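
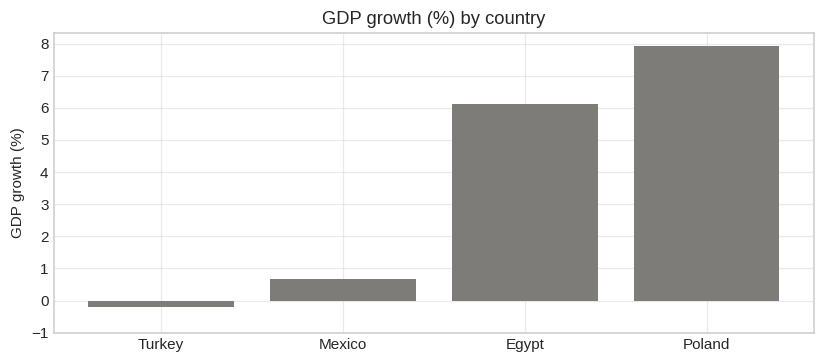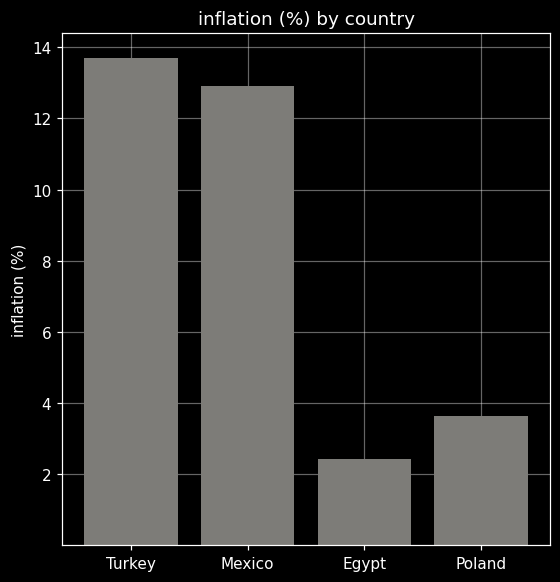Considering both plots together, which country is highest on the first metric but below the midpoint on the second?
Chart 2 median inflation (%) ≈ 8; below-median countries: Egypt, Poland. Among those, Poland has the highest GDP growth (%) (≈ 8).

Poland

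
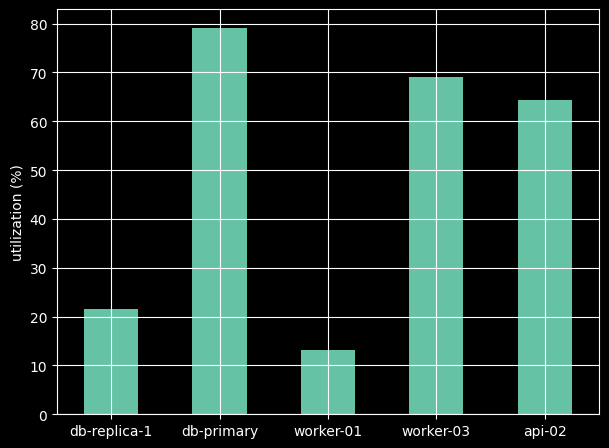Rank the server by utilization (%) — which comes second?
Top 3: db-primary ≈ 80, worker-03 ≈ 70, api-02 ≈ 60.

worker-03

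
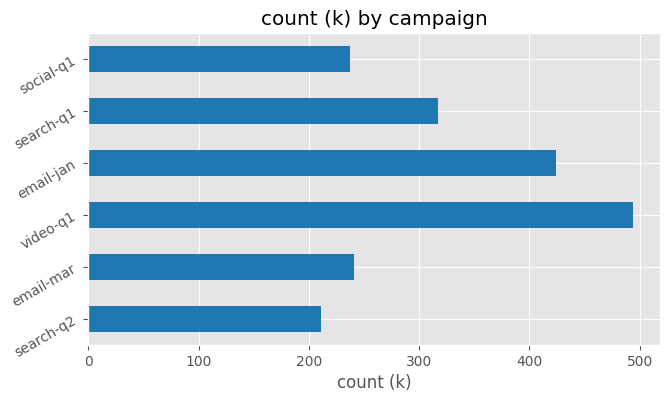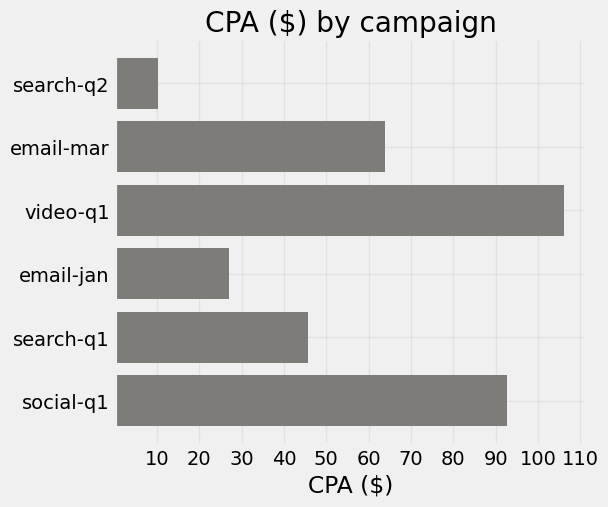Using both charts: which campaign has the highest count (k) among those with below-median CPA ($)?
Chart 2 median CPA ($) ≈ 50; below-median campaigns: search-q2, email-jan, search-q1. Among those, email-jan has the highest count (k) (≈ 400).

email-jan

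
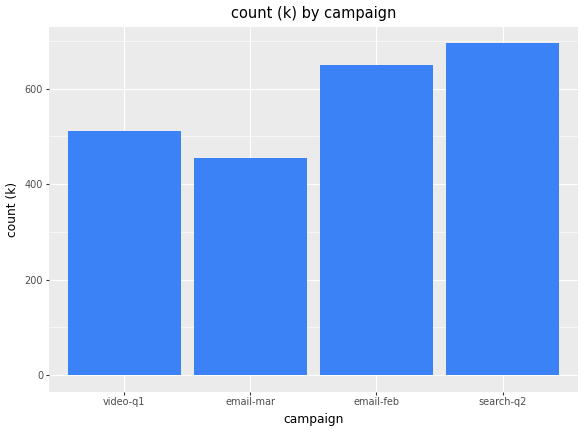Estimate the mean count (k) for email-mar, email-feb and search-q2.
≈ 600

(500 + 600 + 700) / 3 ≈ 600.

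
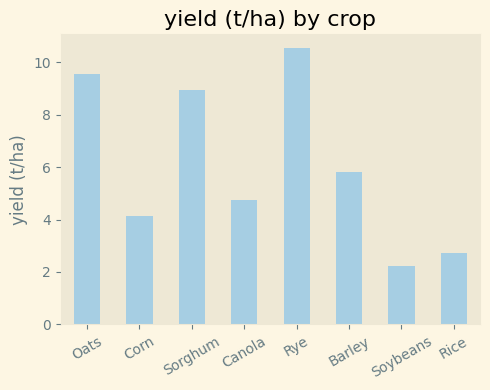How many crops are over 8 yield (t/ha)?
Above 8: Oats, Sorghum, Rye.

3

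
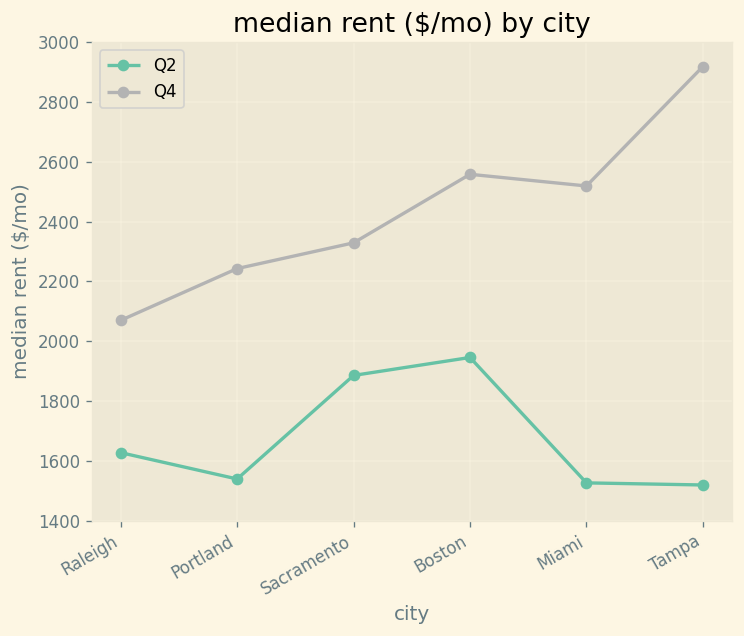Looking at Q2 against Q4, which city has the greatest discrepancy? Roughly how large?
Tampa, ≈ 1400 $/mo

Tampa: Q2 ≈ 1600, Q4 ≈ 3000 → gap ≈ 1400. Next-largest (Miami) is only ≈ 1000.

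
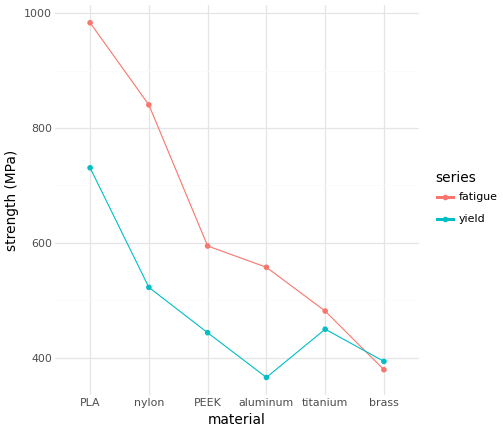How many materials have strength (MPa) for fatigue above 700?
Above 700: PLA, nylon.

2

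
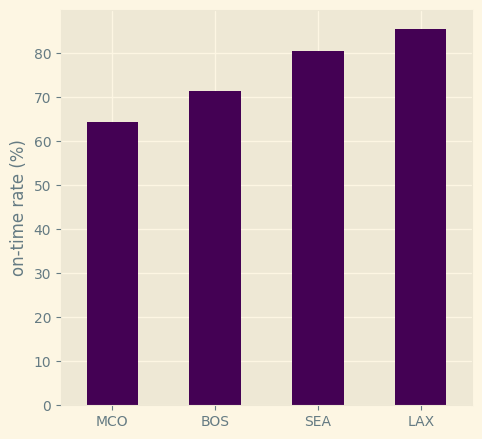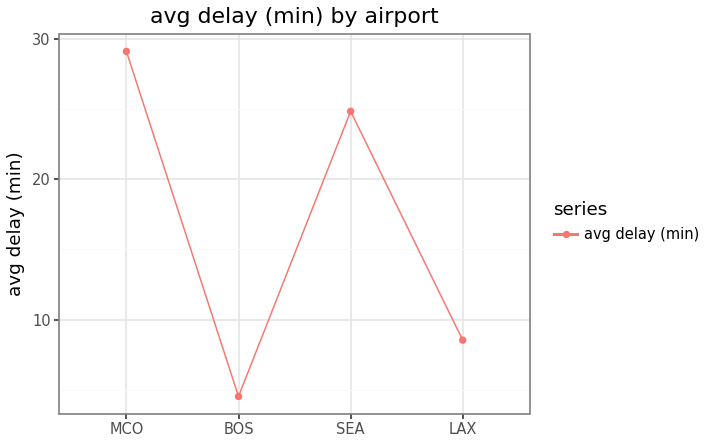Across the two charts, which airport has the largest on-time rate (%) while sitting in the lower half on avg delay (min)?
Chart 2 median avg delay (min) ≈ 15; below-median airports: BOS, LAX. Among those, LAX has the highest on-time rate (%) (≈ 90).

LAX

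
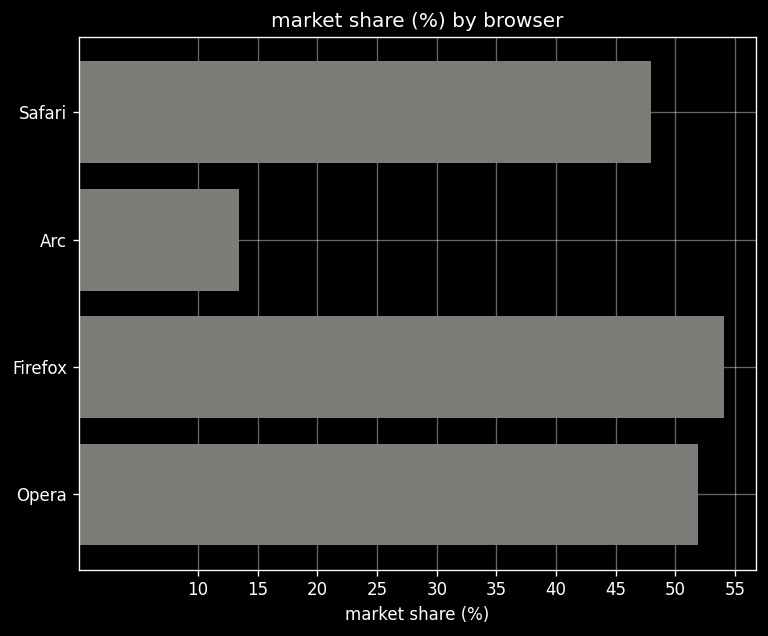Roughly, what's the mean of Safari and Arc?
≈ 32

(50 + 15) / 2 ≈ 32.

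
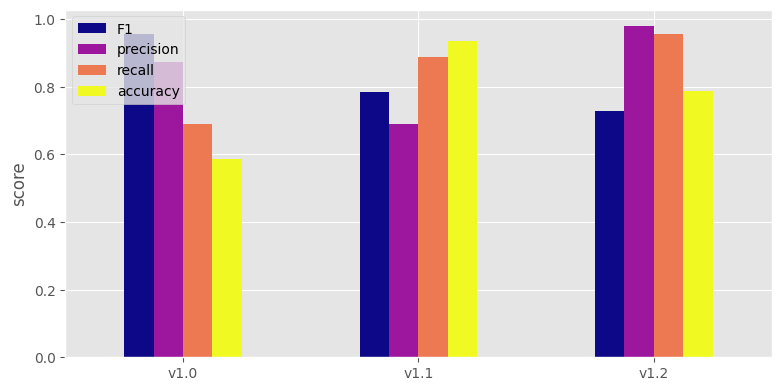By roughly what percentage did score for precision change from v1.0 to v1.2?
≈ +11.1%

v1.0 ≈ 0.9, v1.2 ≈ 1.0; (1.0 − 0.9) / 0.9 ≈ +11.1%.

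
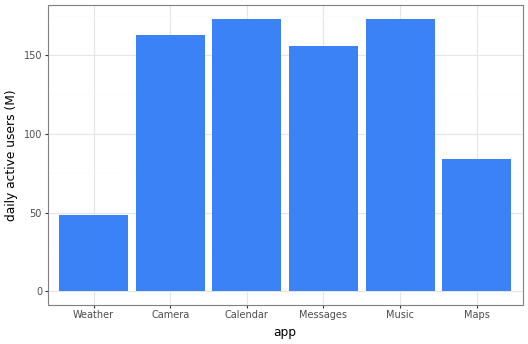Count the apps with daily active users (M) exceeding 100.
4

Above 100: Camera, Calendar, Messages, Music.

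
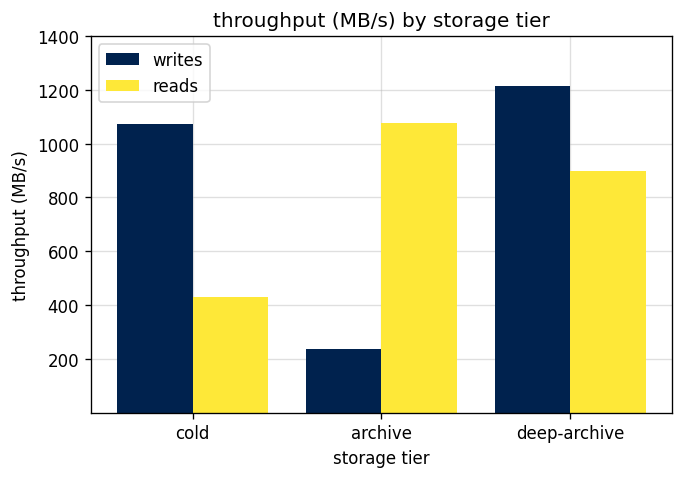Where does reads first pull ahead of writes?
cold: reads ≈ 400 vs writes ≈ 1000 (not yet); archive: reads ≈ 1000 vs writes ≈ 200 (first crossover).

archive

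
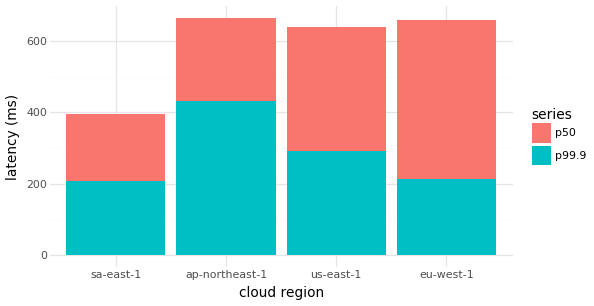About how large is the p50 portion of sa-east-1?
p50 top ≈ 400, bottom ≈ 200; segment ≈ 200.

≈ 200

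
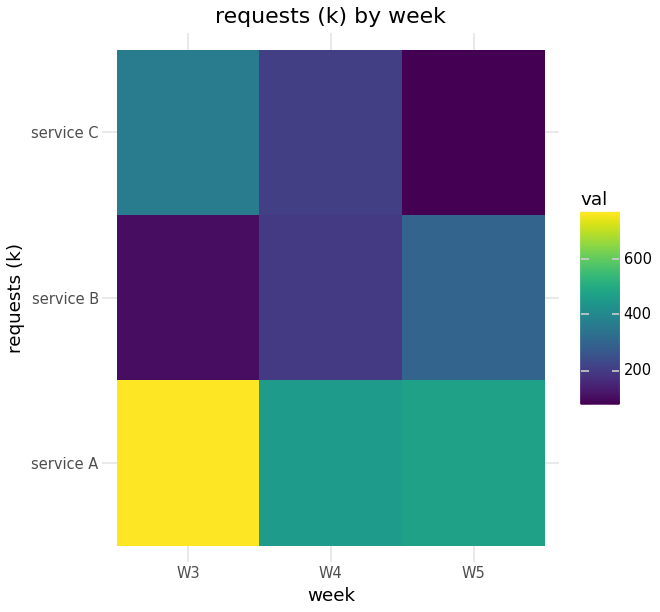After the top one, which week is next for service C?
Top 3 for service C: W3 ≈ 400, W4 ≈ 200, W5 ≈ 100.

W4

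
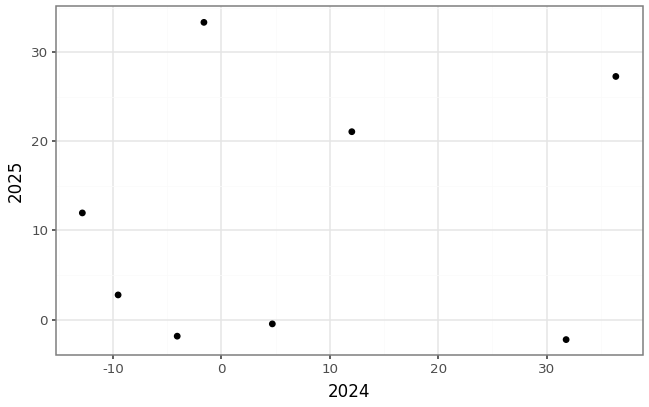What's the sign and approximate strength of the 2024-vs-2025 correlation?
no clear correlation

Points are roughly uncorrelated; weak (|r| ≈ 0.2).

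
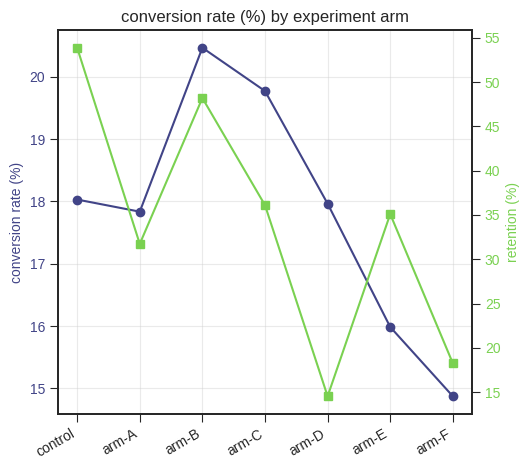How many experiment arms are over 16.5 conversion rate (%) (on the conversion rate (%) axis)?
5

Above 16.5: control, arm-A, arm-B, arm-C, arm-D.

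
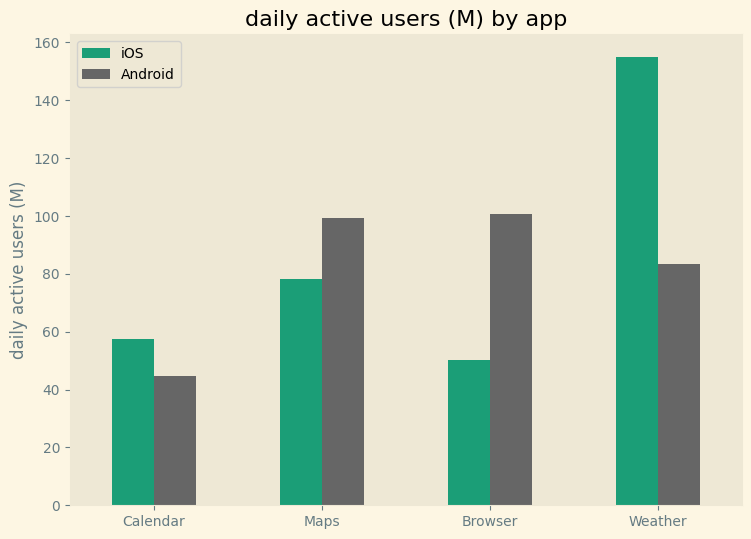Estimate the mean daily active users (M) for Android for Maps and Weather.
(100 + 80) / 2 ≈ 90.

≈ 90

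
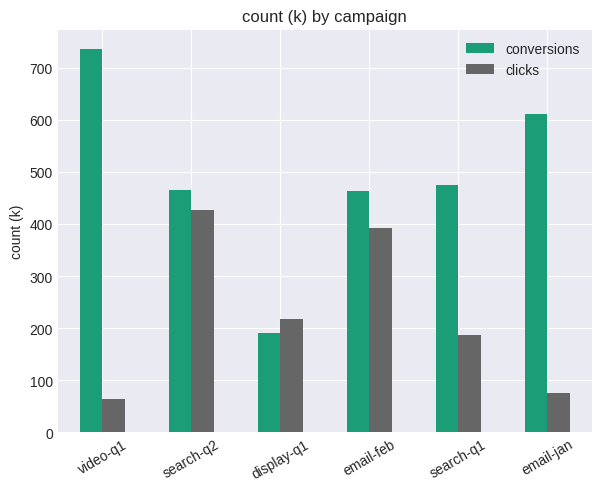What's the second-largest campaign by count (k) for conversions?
Top 3 for conversions: video-q1 ≈ 700, email-jan ≈ 600, search-q1 ≈ 500.

email-jan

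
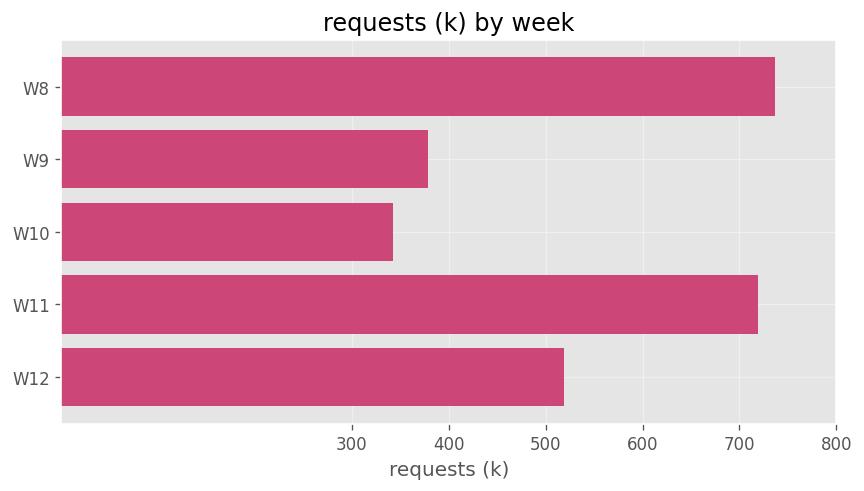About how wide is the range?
Max W8 ≈ 700, min W10 ≈ 300; range ≈ 400.

≈ 400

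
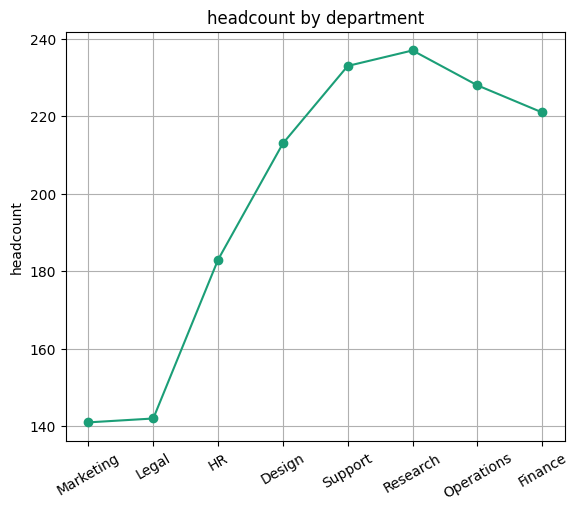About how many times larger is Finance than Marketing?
Finance ≈ 220, Marketing ≈ 140; 220/140 ≈ 1.57.

≈ 1.57×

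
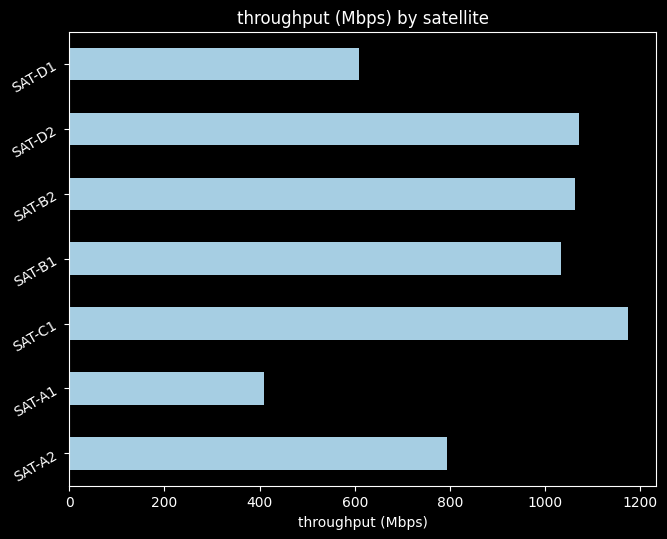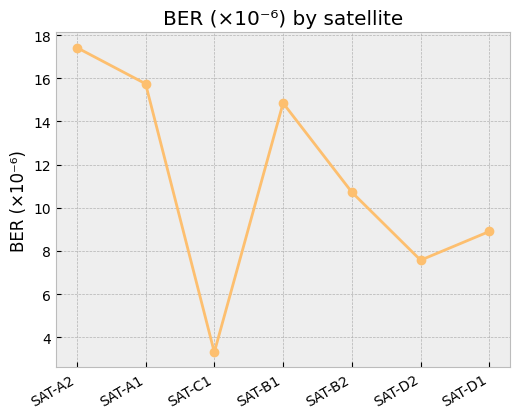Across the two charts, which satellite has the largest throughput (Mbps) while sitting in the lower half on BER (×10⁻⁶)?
SAT-C1

Chart 2 median BER (×10⁻⁶) ≈ 10; below-median satellites: SAT-C1, SAT-D2, SAT-D1. Among those, SAT-C1 has the highest throughput (Mbps) (≈ 1200).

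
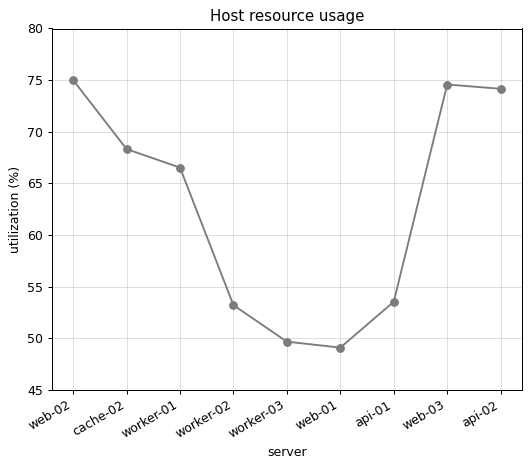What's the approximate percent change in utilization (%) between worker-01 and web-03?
≈ +15.4%

worker-01 ≈ 65, web-03 ≈ 75; (75 − 65) / 65 ≈ +15.4%.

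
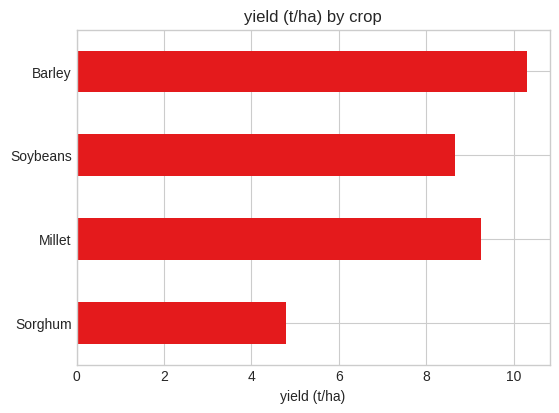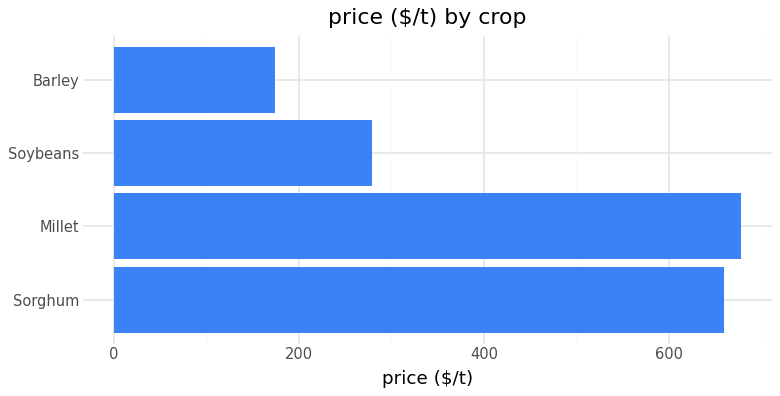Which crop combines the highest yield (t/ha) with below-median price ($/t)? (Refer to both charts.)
Chart 2 median price ($/t) ≈ 500; below-median crops: Soybeans, Barley. Among those, Barley has the highest yield (t/ha) (≈ 10).

Barley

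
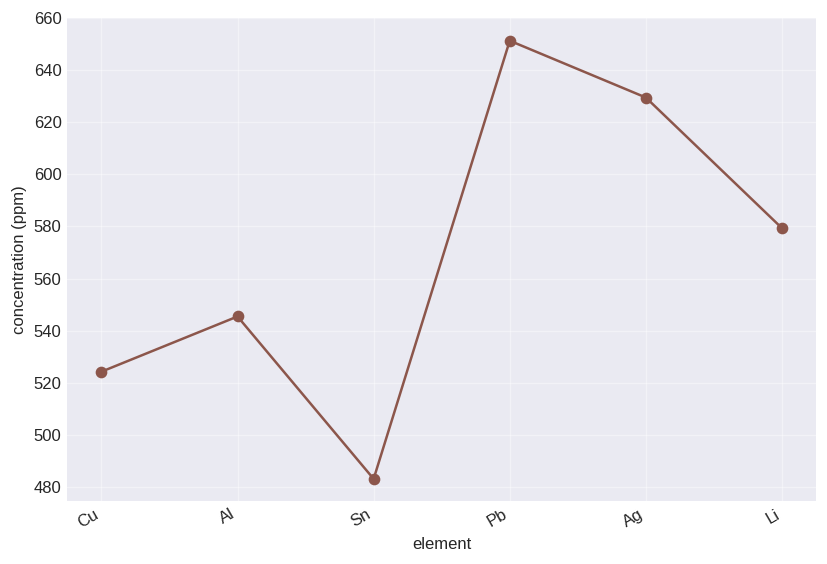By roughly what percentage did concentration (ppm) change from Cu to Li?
Cu ≈ 520, Li ≈ 580; (580 − 520) / 520 ≈ +11.5%.

≈ +11.5%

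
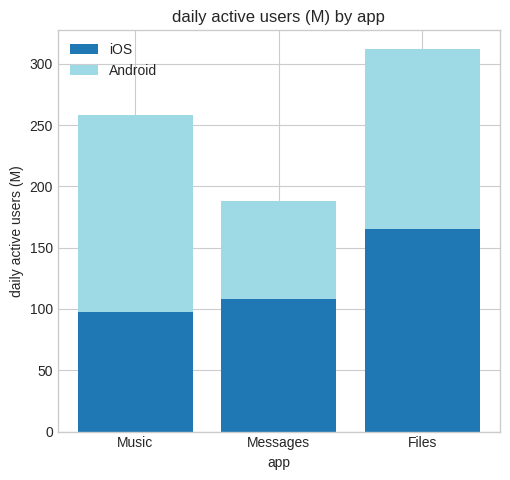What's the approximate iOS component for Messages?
≈ 100

iOS top ≈ 100, bottom ≈ 0; segment ≈ 100.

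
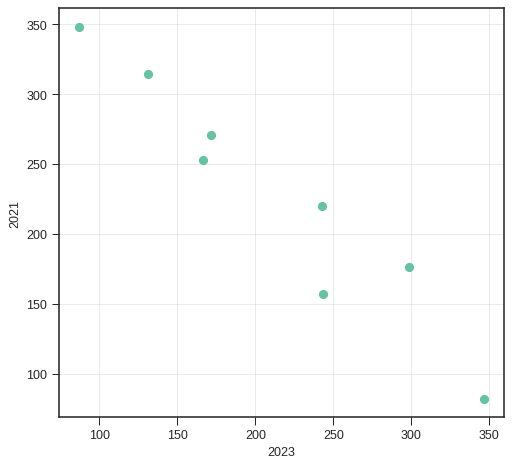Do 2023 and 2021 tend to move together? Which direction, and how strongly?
negative, strong

Points are negatively correlated; strong (|r| ≈ 1.0).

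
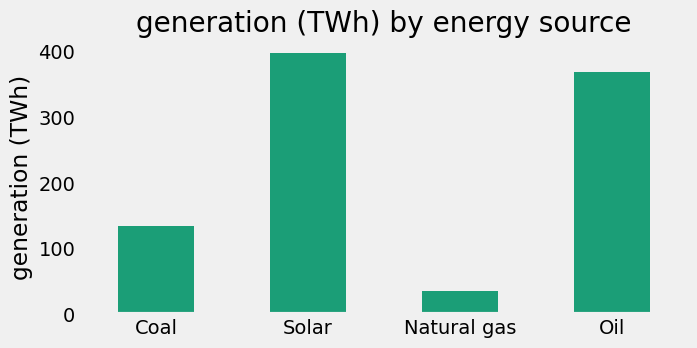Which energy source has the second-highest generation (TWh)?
Top 3: Solar ≈ 400, Oil ≈ 350, Coal ≈ 150.

Oil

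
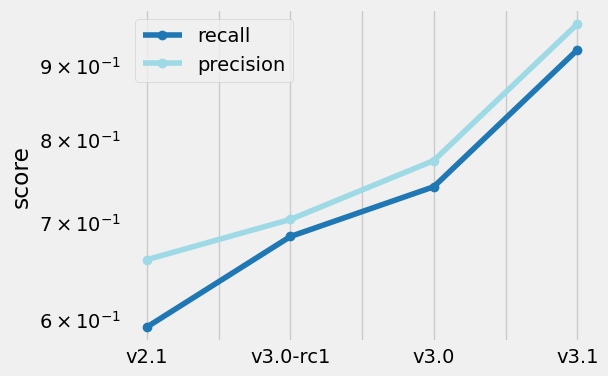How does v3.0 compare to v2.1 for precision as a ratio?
v3.0 ≈ 0.75, v2.1 ≈ 0.65; 0.75/0.65 ≈ 1.15.

≈ 1.15×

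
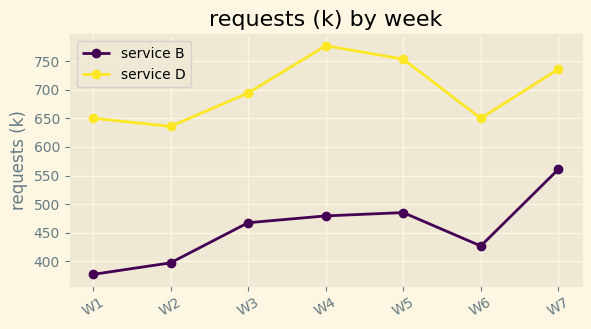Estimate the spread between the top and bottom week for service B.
≈ 150

Max W7 ≈ 550, min W1 ≈ 400; range ≈ 150.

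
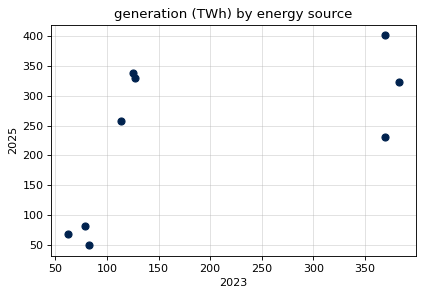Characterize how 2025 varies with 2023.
Points are positively correlated; moderate (|r| ≈ 0.6).

positive, moderate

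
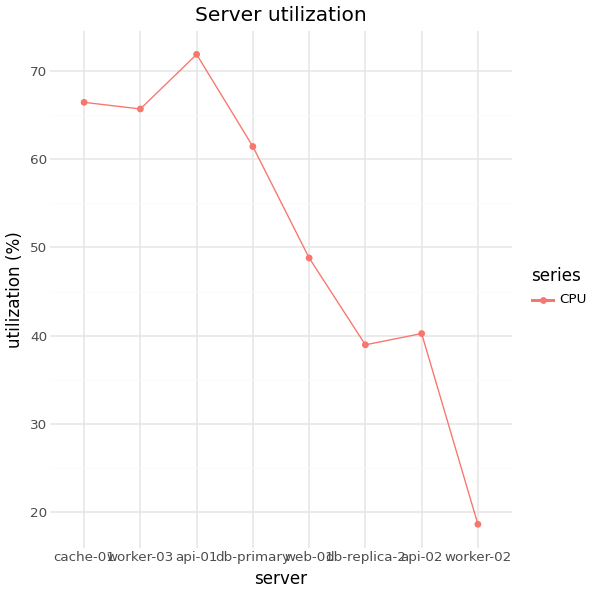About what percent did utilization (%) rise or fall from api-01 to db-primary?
≈ -14.3%

api-01 ≈ 70, db-primary ≈ 60; (60 − 70) / 70 ≈ -14.3%.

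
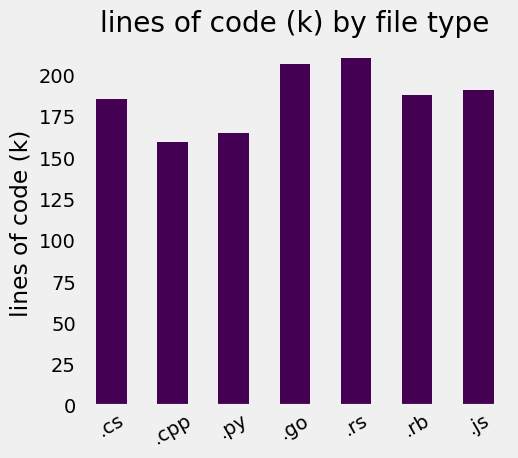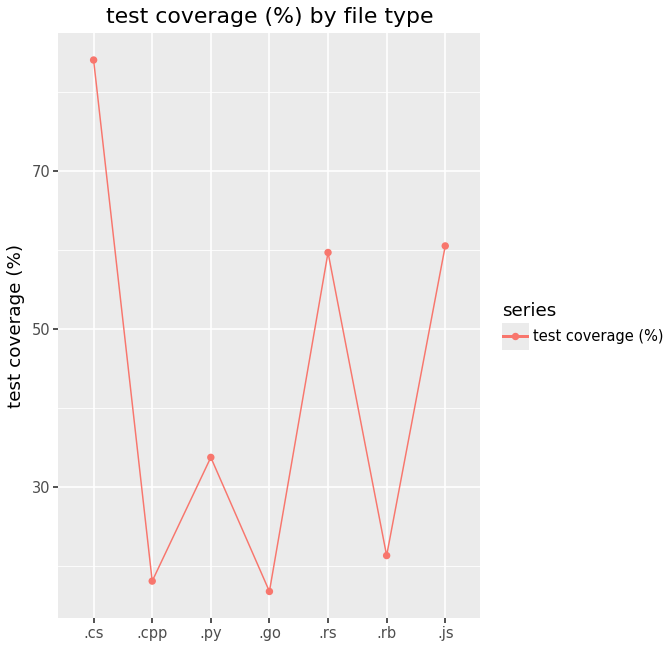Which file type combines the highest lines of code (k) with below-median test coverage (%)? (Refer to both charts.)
Chart 2 median test coverage (%) ≈ 30; below-median file types: .cpp, .go, .rb. Among those, .go has the highest lines of code (k) (≈ 200).

.go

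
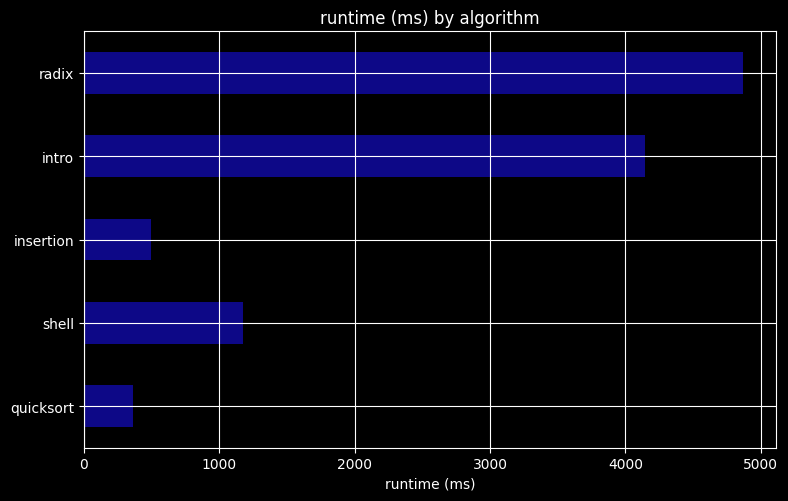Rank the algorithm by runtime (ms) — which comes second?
Top 3: radix ≈ 5000, intro ≈ 4000, shell ≈ 1000.

intro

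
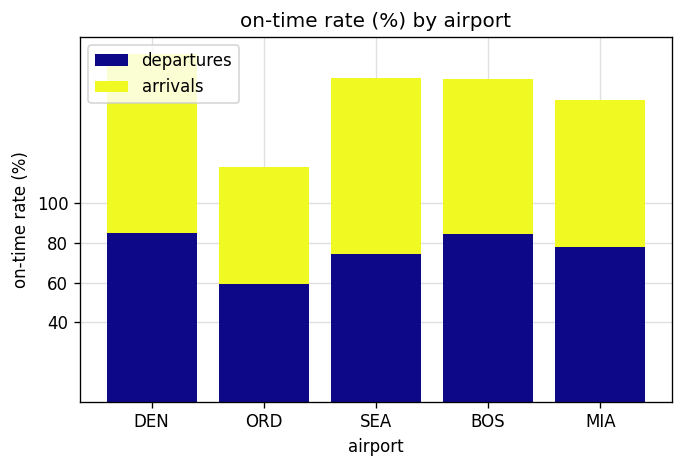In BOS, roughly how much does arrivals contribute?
arrivals top ≈ 160, bottom ≈ 80; segment ≈ 80.

≈ 80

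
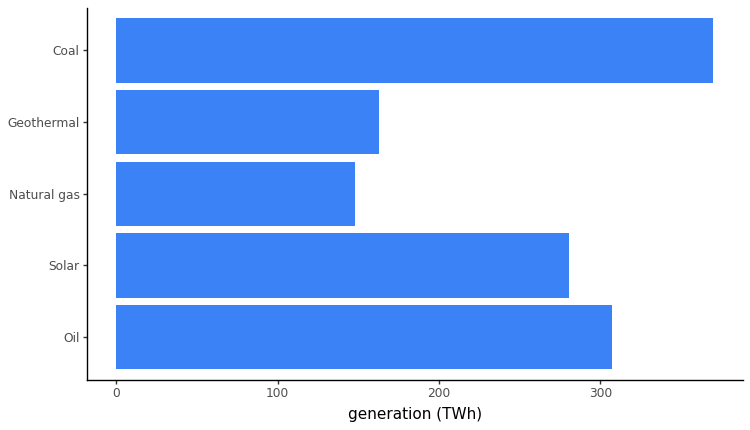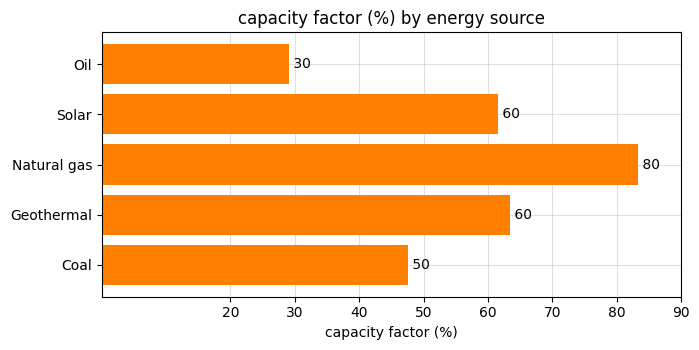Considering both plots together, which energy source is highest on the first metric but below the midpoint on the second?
Chart 2 median capacity factor (%) ≈ 60; below-median energy sources: Oil, Coal. Among those, Coal has the highest generation (TWh) (≈ 350).

Coal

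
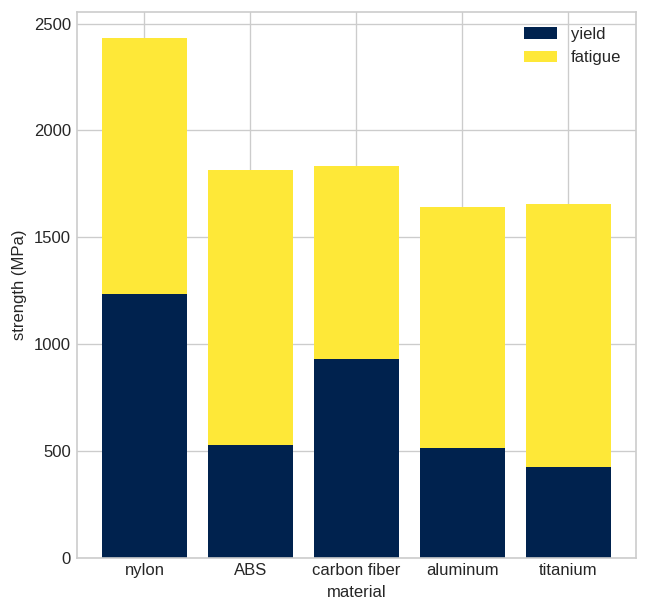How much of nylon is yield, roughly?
yield top ≈ 1000, bottom ≈ 0; segment ≈ 1000.

≈ 1000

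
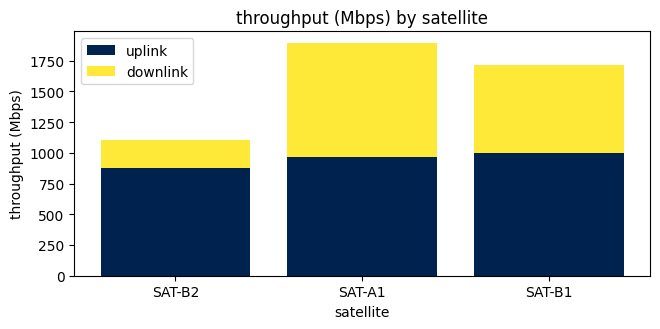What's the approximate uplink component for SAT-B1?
≈ 1000

uplink top ≈ 1000, bottom ≈ 0; segment ≈ 1000.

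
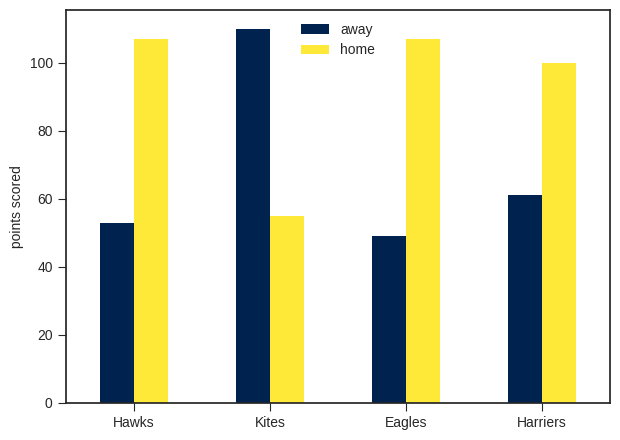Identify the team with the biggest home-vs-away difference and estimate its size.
Eagles: home ≈ 110, away ≈ 50 → gap ≈ 60. Next-largest (Kites) is only ≈ 50.

Eagles, ≈ 60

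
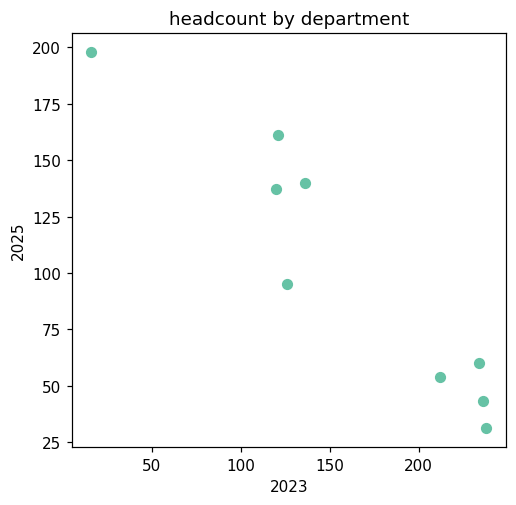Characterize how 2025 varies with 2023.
Points are negatively correlated; strong (|r| ≈ 0.9).

negative, strong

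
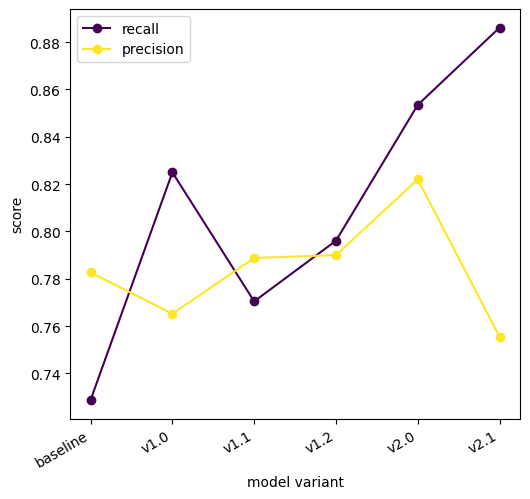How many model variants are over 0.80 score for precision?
Above 0.80: v2.0.

1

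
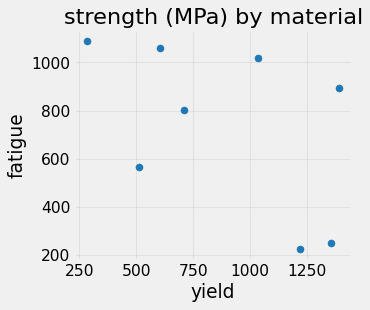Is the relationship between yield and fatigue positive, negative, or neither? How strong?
Points are negatively correlated; moderate (|r| ≈ 0.5).

negative, moderate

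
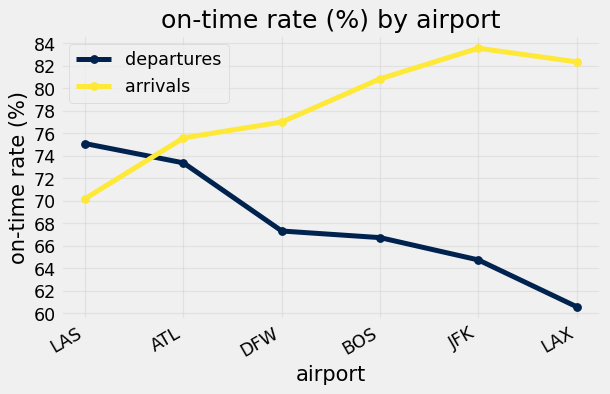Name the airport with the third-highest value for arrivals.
Top 4 for arrivals: JFK ≈ 84, LAX ≈ 82, BOS ≈ 80, DFW ≈ 78.

BOS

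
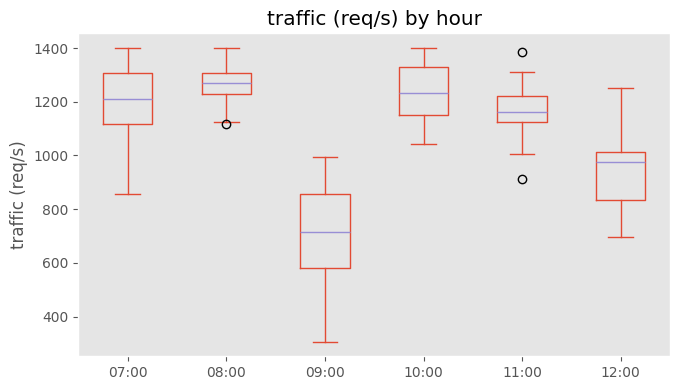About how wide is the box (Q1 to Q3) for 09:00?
≈ 250

Q3 ≈ 850, Q1 ≈ 600; IQR ≈ 250.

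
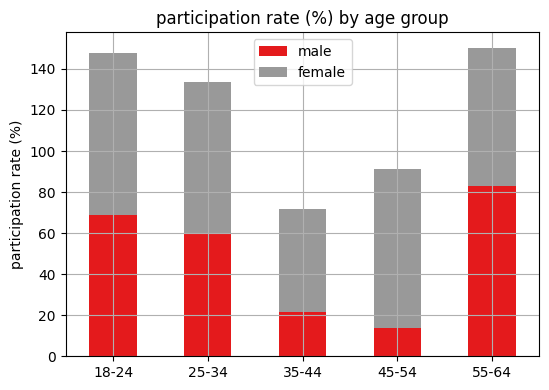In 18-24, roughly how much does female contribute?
≈ 80

female top ≈ 140, bottom ≈ 60; segment ≈ 80.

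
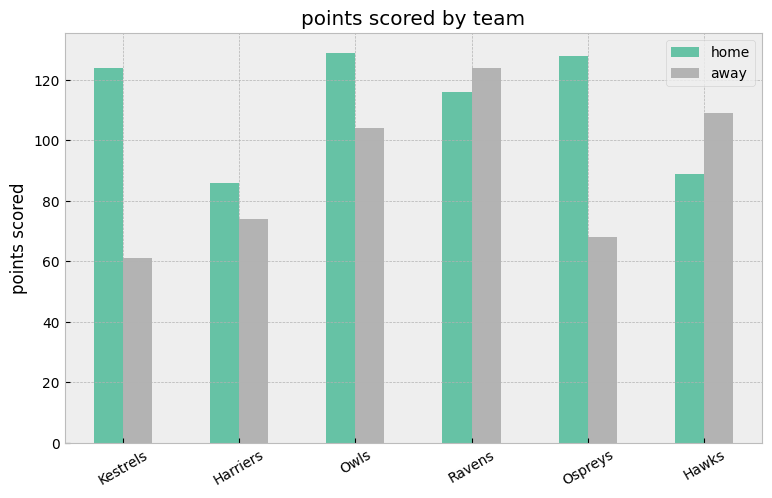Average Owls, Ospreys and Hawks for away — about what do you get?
≈ 87

(100 + 60 + 100) / 3 ≈ 87.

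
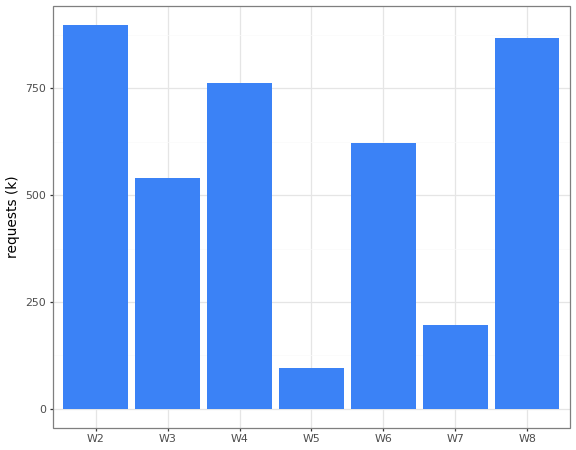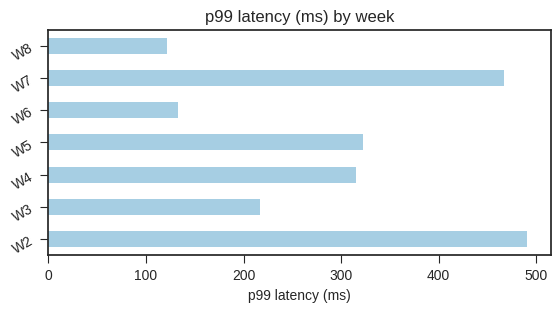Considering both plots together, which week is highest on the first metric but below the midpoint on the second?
Chart 2 median p99 latency (ms) ≈ 300; below-median weeks: W3, W6, W8. Among those, W8 has the highest requests (k) (≈ 900).

W8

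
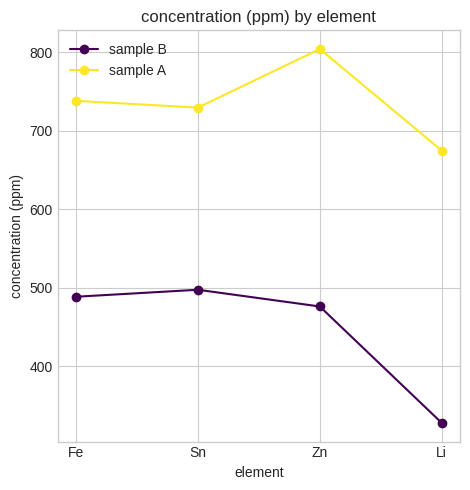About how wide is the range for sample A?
≈ 150

Max Zn ≈ 800, min Li ≈ 650; range ≈ 150.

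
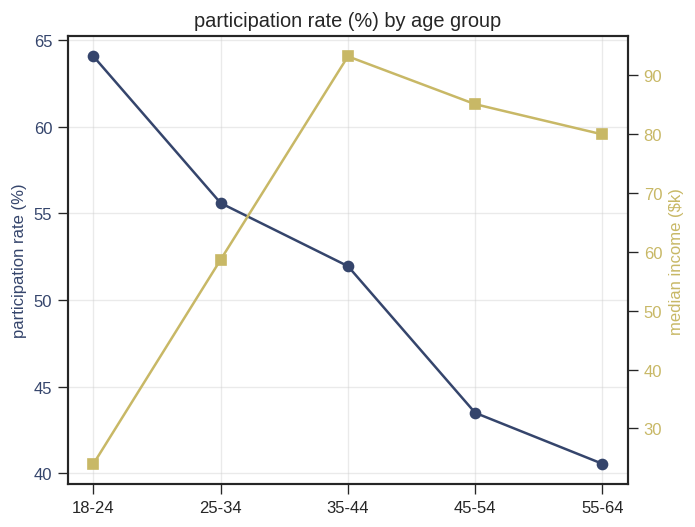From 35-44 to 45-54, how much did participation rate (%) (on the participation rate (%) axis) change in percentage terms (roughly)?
≈ -15.4%

35-44 ≈ 52, 45-54 ≈ 44; (44 − 52) / 52 ≈ -15.4%.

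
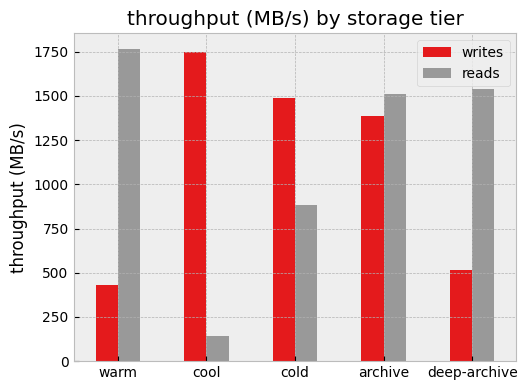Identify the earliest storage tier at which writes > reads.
cool

warm: writes ≈ 400 vs reads ≈ 1800 (not yet); cool: writes ≈ 1800 vs reads ≈ 200 (first crossover).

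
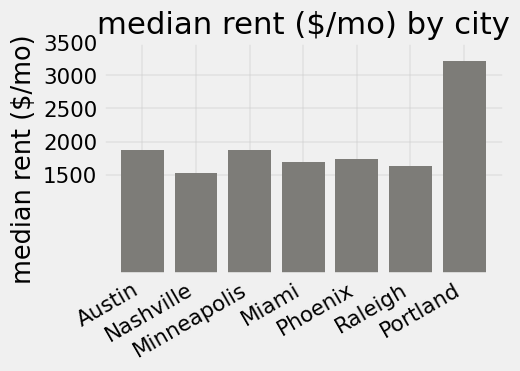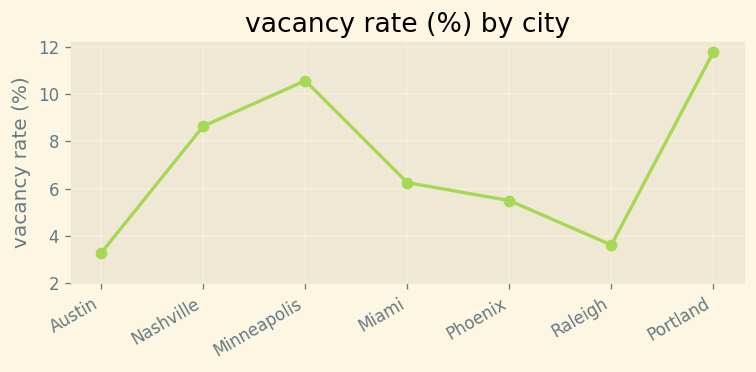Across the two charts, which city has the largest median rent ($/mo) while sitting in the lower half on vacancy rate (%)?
Chart 2 median vacancy rate (%) ≈ 6; below-median cities: Austin, Phoenix, Raleigh. Among those, Austin has the highest median rent ($/mo) (≈ 2000).

Austin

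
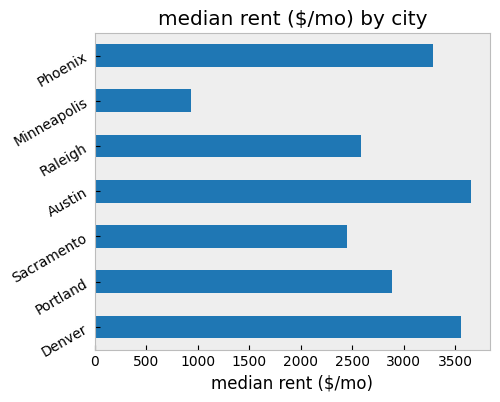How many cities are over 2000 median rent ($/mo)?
Above 2000: Denver, Portland, Sacramento, Austin, Raleigh, Phoenix.

6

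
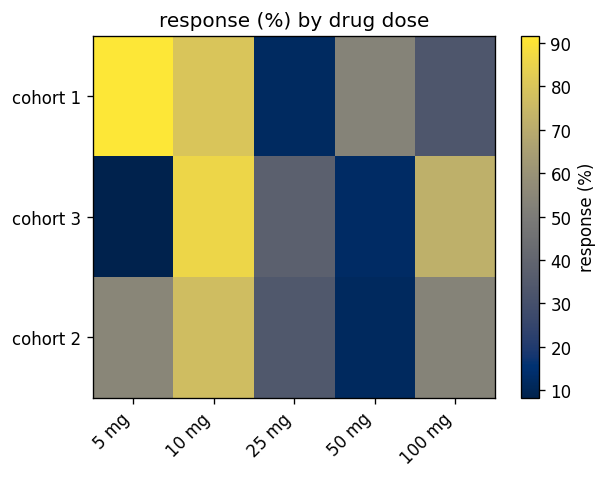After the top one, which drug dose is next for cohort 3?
Top 3 for cohort 3: 10 mg ≈ 90, 100 mg ≈ 70, 25 mg ≈ 40.

100 mg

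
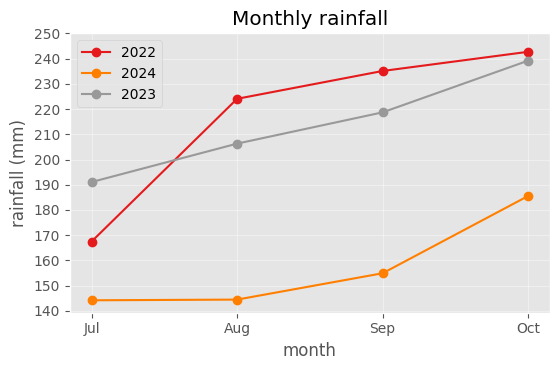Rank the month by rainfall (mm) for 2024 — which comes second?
Sep

Top 3 for 2024: Oct ≈ 190, Sep ≈ 150, Aug ≈ 140.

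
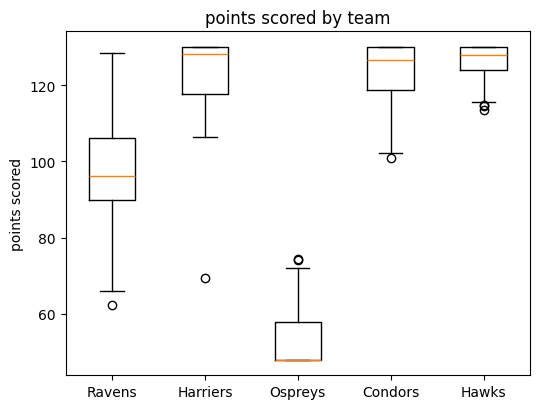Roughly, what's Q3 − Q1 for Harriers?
Q3 ≈ 130, Q1 ≈ 120; IQR ≈ 10.

≈ 10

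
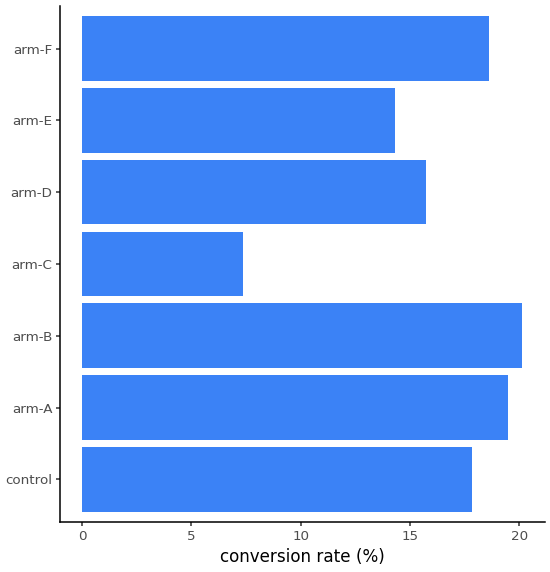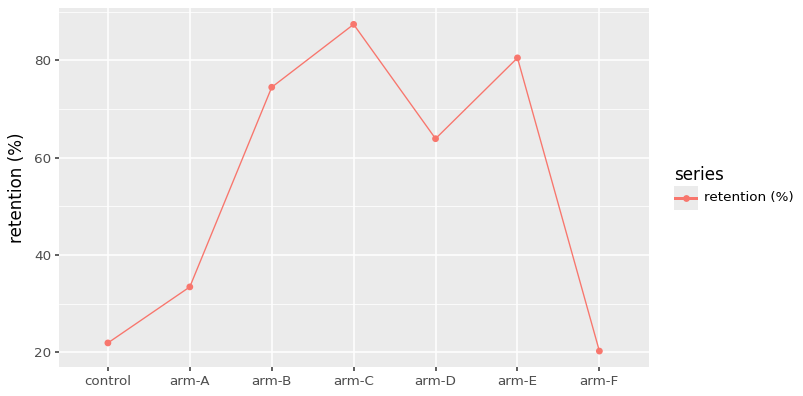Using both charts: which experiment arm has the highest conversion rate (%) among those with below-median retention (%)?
arm-A

Chart 2 median retention (%) ≈ 60; below-median experiment arms: control, arm-A, arm-F. Among those, arm-A has the highest conversion rate (%) (≈ 20).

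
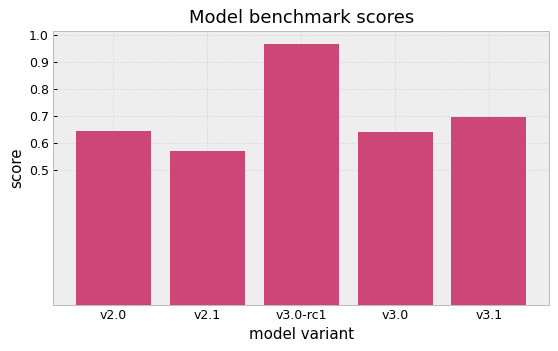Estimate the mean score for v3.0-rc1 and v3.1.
(1.0 + 0.7) / 2 ≈ 0.85.

≈ 0.85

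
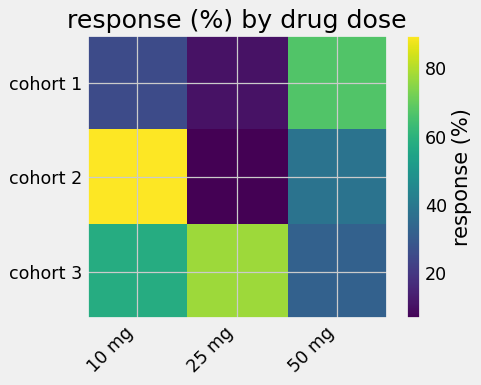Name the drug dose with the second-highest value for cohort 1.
Top 3 for cohort 1: 50 mg ≈ 70, 10 mg ≈ 30, 25 mg ≈ 10.

10 mg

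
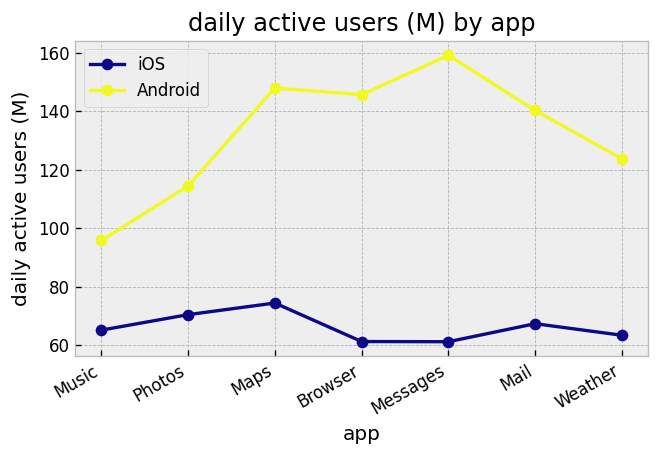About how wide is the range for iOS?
Max Maps ≈ 70, min Messages ≈ 60; range ≈ 10.

≈ 10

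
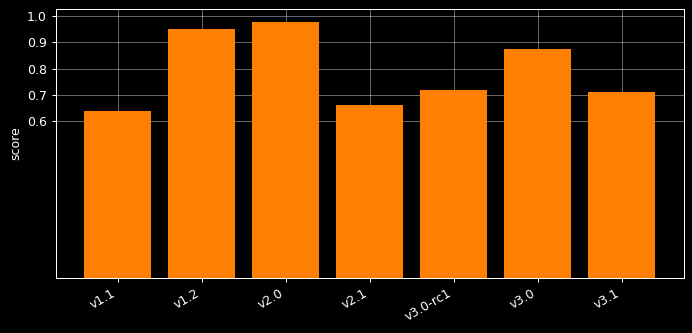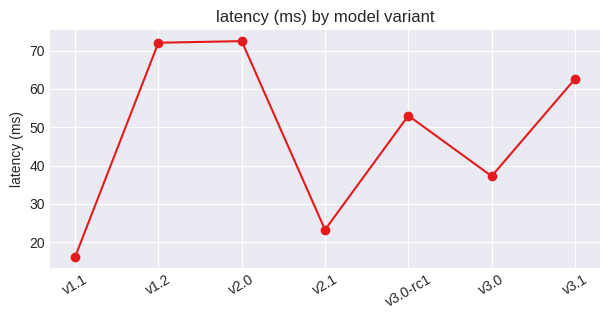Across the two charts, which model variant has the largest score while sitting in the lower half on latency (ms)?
Chart 2 median latency (ms) ≈ 50; below-median model variants: v1.1, v2.1, v3.0. Among those, v3.0 has the highest score (≈ 0.9).

v3.0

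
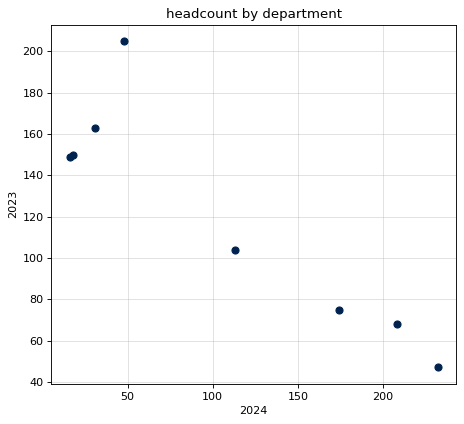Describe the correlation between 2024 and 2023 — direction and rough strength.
Points are negatively correlated; strong (|r| ≈ 0.9).

negative, strong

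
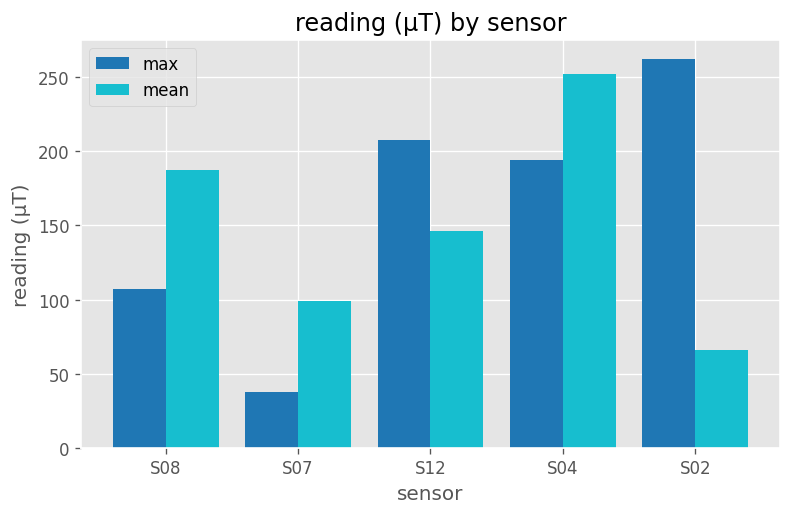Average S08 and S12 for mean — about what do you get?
(200 + 150) / 2 ≈ 175.

≈ 175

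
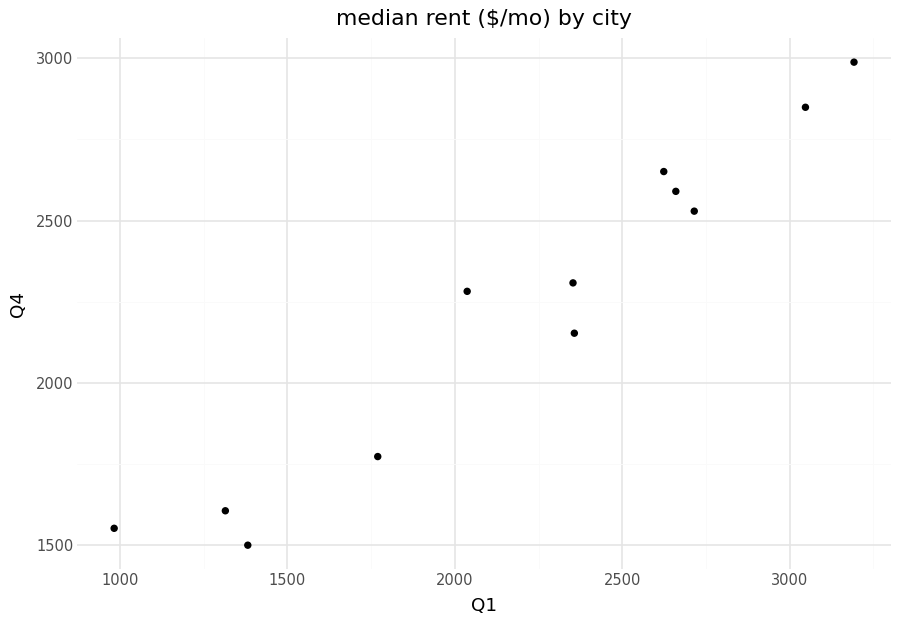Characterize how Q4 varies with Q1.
positive, strong

Points are positively correlated; strong (|r| ≈ 1.0).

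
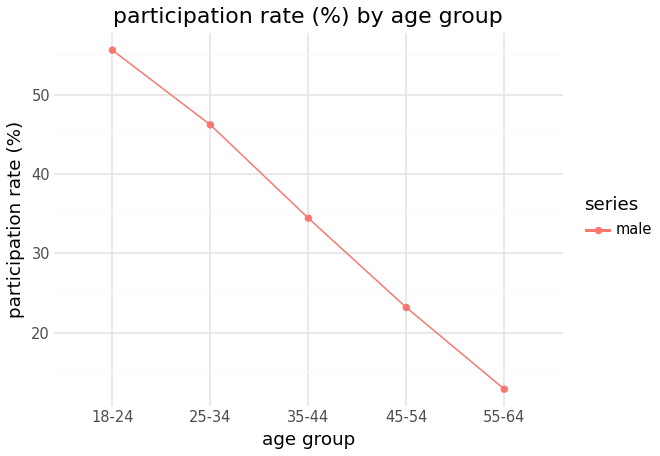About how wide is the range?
≈ 40

Max 18-24 ≈ 55, min 55-64 ≈ 15; range ≈ 40.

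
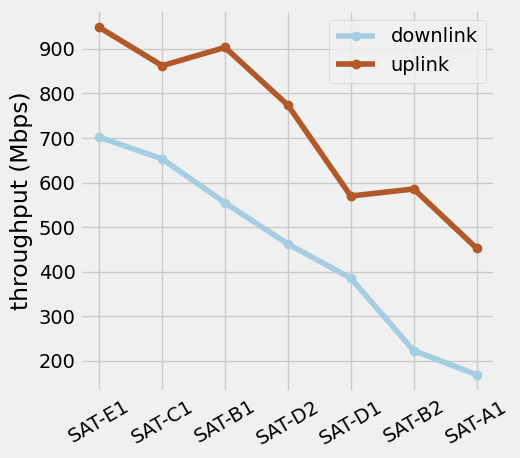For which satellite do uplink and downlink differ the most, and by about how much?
SAT-B2: uplink ≈ 600, downlink ≈ 200 → gap ≈ 400. Next-largest (SAT-B1) is only ≈ 300.

SAT-B2, ≈ 400 Mbps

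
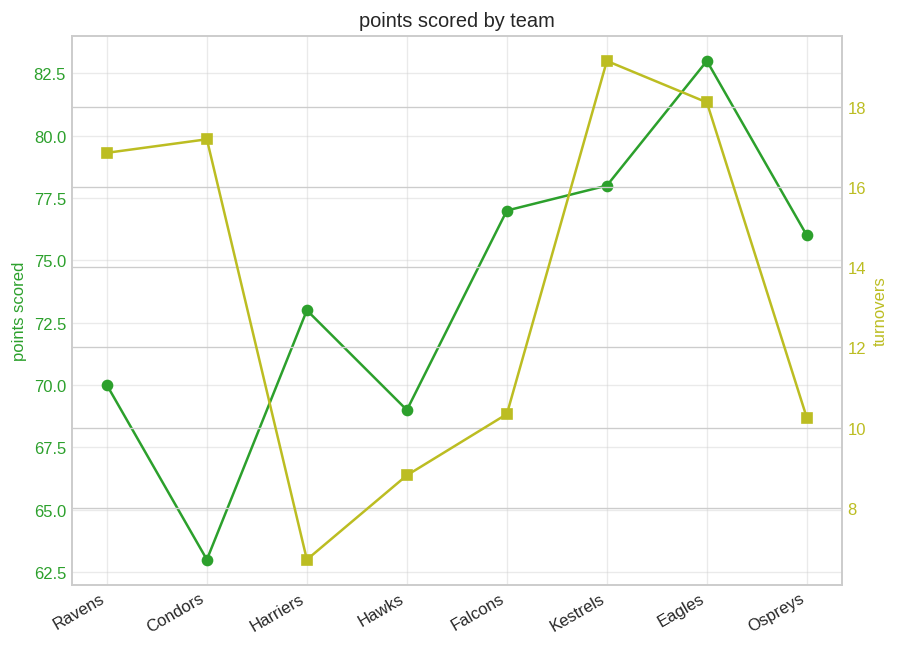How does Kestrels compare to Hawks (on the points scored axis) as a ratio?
Kestrels ≈ 78, Hawks ≈ 68; 78/68 ≈ 1.15.

≈ 1.15×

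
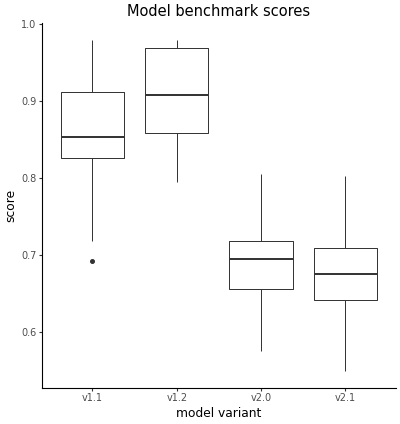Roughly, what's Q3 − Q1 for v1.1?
Q3 ≈ 0.92, Q1 ≈ 0.82; IQR ≈ 0.10.

≈ 0.10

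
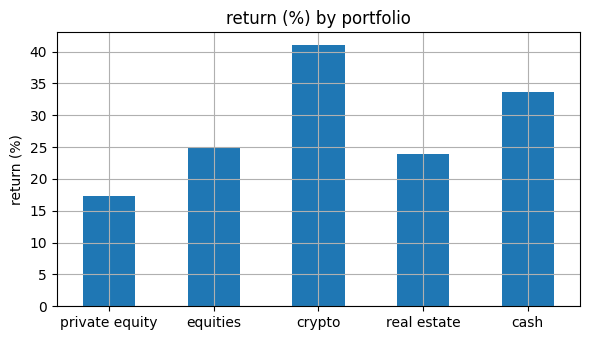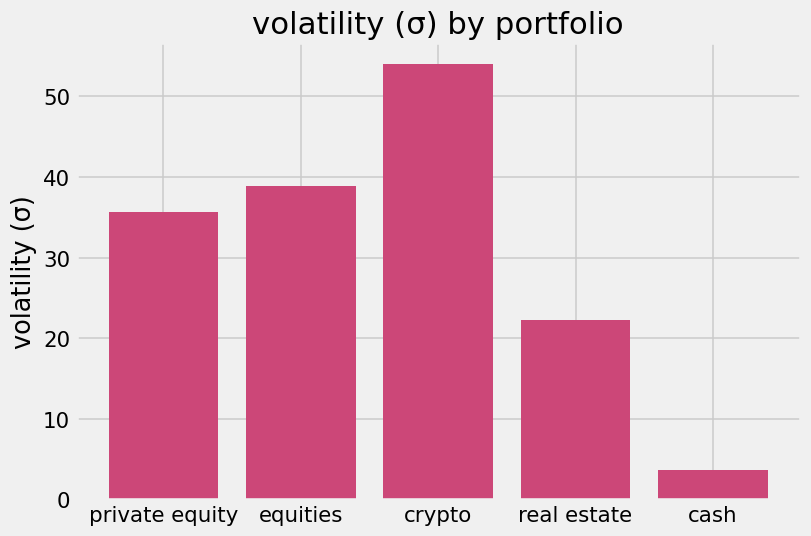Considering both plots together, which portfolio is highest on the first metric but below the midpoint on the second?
Chart 2 median volatility (σ) ≈ 35; below-median portfolios: real estate, cash. Among those, cash has the highest return (%) (≈ 35).

cash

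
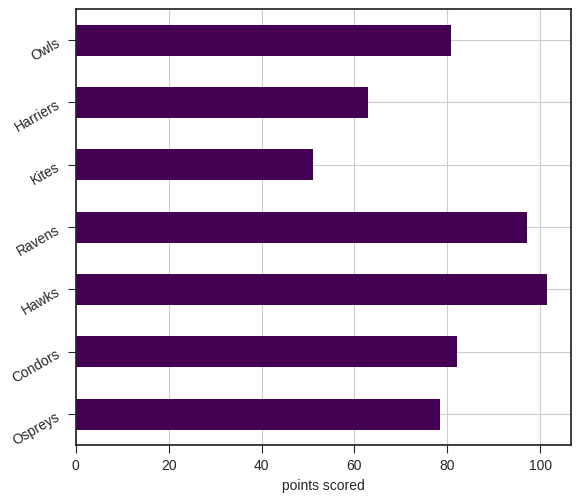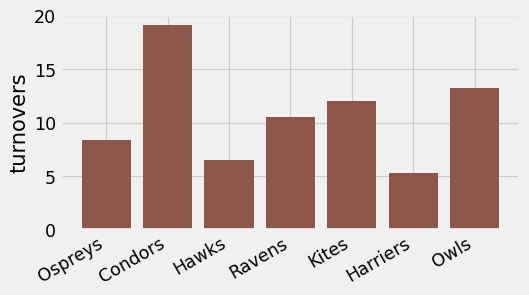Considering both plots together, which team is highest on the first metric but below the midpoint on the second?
Chart 2 median turnovers ≈ 10; below-median teams: Ospreys, Hawks, Harriers. Among those, Hawks has the highest points scored (≈ 100).

Hawks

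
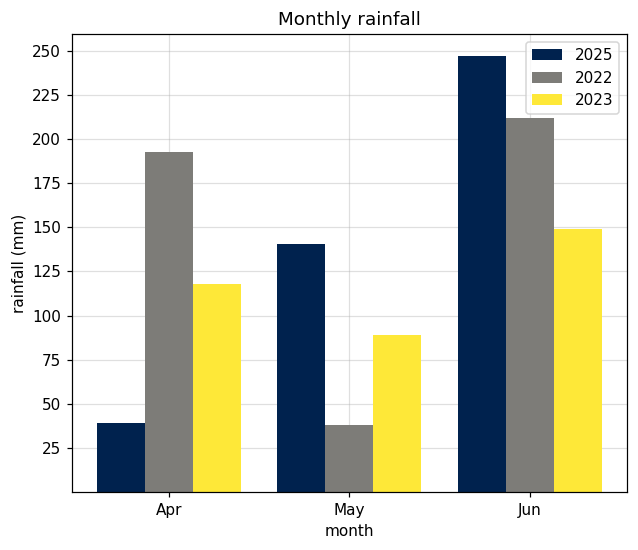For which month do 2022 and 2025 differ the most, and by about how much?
Apr: 2022 ≈ 200, 2025 ≈ 50 → gap ≈ 150. Next-largest (May) is only ≈ 100.

Apr, ≈ 150 mm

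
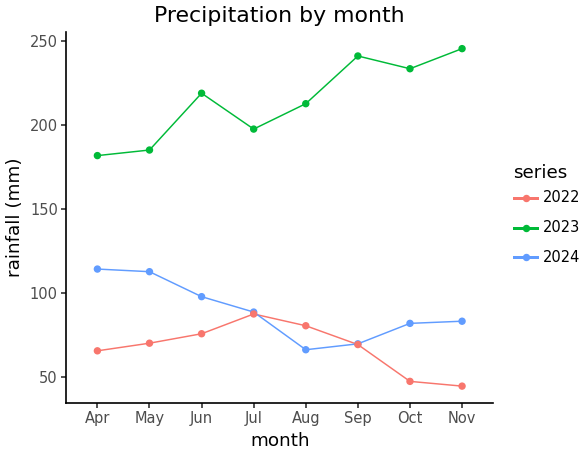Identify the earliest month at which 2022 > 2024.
Aug

Jul: 2022 ≈ 80 vs 2024 ≈ 80 (not yet); Aug: 2022 ≈ 80 vs 2024 ≈ 60 (first crossover).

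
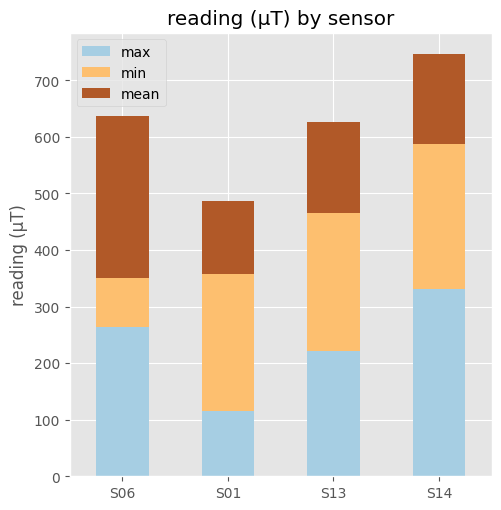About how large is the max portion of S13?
max top ≈ 200, bottom ≈ 0; segment ≈ 200.

≈ 200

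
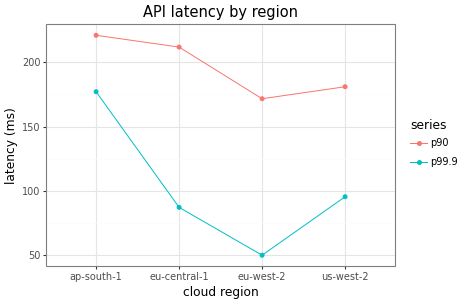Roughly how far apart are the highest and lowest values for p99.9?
≈ 120

Max ap-south-1 ≈ 180, min eu-west-2 ≈ 60; range ≈ 120.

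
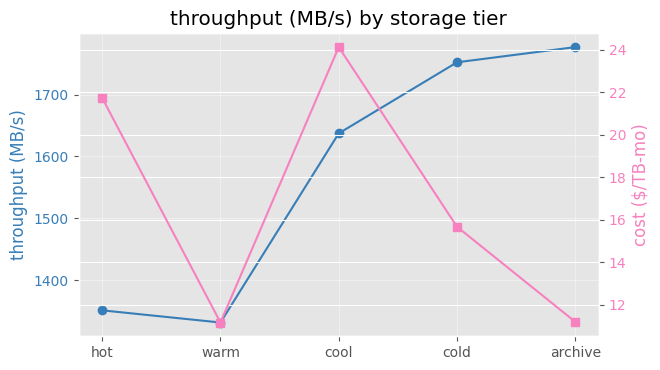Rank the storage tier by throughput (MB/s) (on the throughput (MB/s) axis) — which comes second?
Top 3 (on the throughput (MB/s) axis): archive ≈ 1800, cold ≈ 1750, cool ≈ 1650.

cold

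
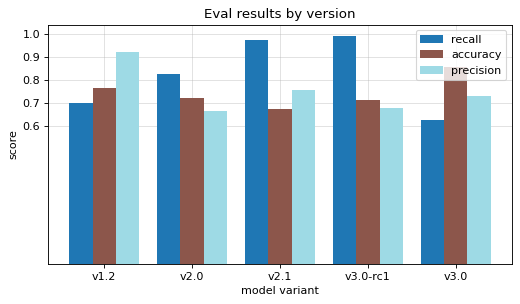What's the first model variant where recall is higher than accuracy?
v1.2: recall ≈ 0.7 vs accuracy ≈ 0.8 (not yet); v2.0: recall ≈ 0.8 vs accuracy ≈ 0.7 (first crossover).

v2.0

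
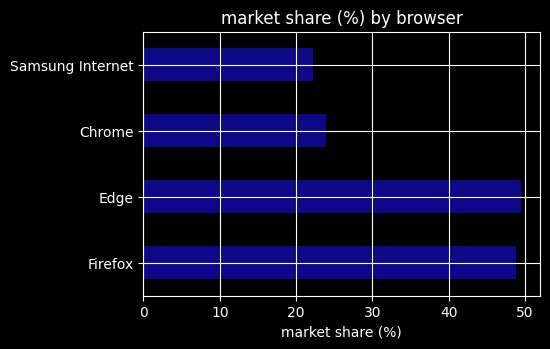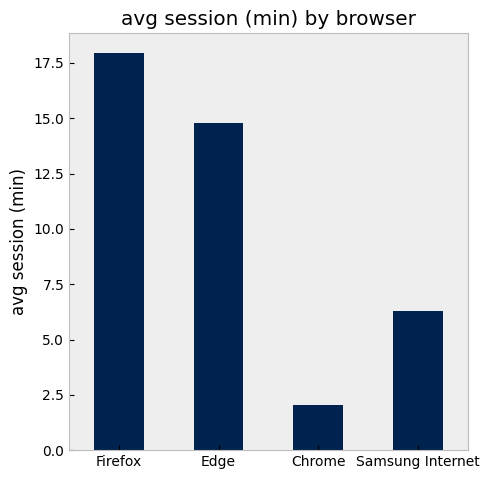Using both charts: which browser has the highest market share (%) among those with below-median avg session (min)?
Chart 2 median avg session (min) ≈ 10; below-median browsers: Chrome, Samsung Internet. Among those, Chrome has the highest market share (%) (≈ 25).

Chrome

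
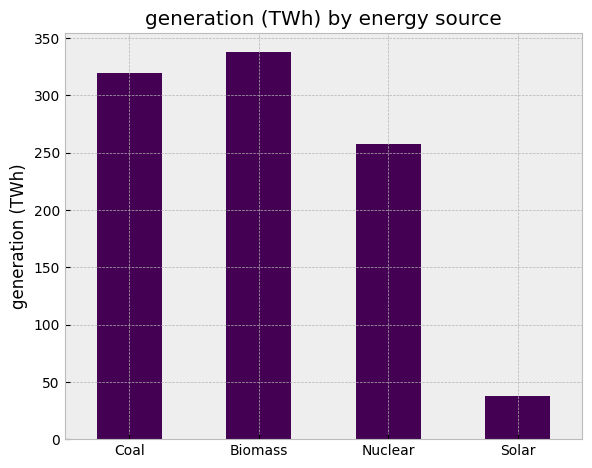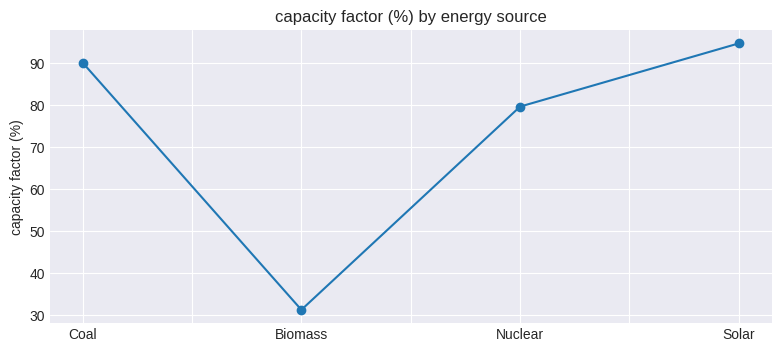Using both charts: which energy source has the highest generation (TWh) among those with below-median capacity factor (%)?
Chart 2 median capacity factor (%) ≈ 80; below-median energy sources: Biomass, Nuclear. Among those, Biomass has the highest generation (TWh) (≈ 350).

Biomass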